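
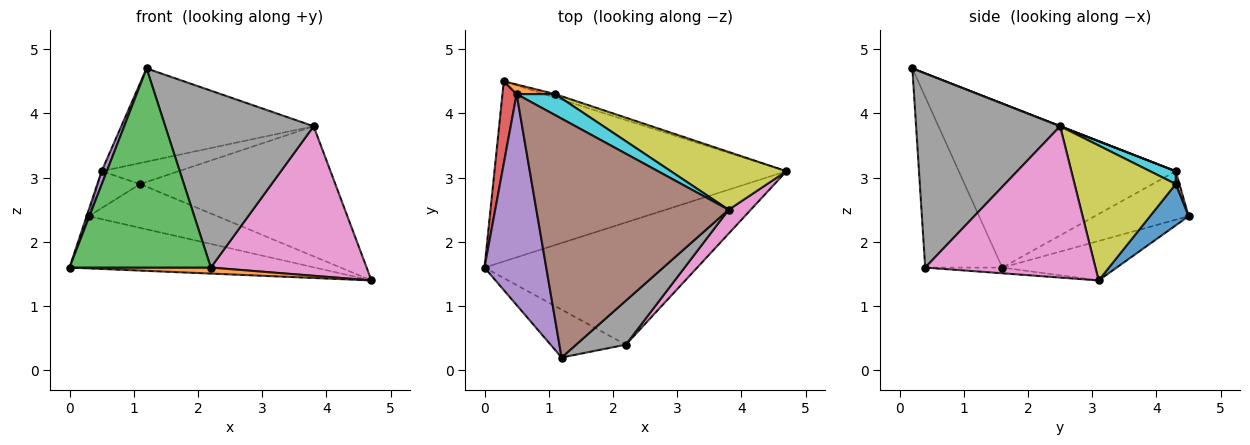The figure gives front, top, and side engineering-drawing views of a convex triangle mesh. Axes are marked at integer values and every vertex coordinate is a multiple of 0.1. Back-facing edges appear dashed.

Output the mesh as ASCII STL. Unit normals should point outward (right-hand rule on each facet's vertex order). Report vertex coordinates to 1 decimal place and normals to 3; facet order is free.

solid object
 facet normal -0.129 0.276 -0.952
  outer loop
   vertex 0.3 4.5 2.4
   vertex 4.7 3.1 1.4
   vertex 0.0 1.6 1.6
  endloop
 endfacet
 facet normal -0.027 -0.049 -0.998
  outer loop
   vertex 2.2 0.4 1.6
   vertex 0.0 1.6 1.6
   vertex 4.7 3.1 1.4
  endloop
 endfacet
 facet normal -0.469 -0.859 -0.207
  outer loop
   vertex 2.2 0.4 1.6
   vertex 1.2 0.2 4.7
   vertex 0.0 1.6 1.6
  endloop
 endfacet
 facet normal -0.960 0.022 0.280
  outer loop
   vertex 0.5 4.3 3.1
   vertex 0.3 4.5 2.4
   vertex 0.0 1.6 1.6
  endloop
 endfacet
 facet normal -0.936 -0.022 0.352
  outer loop
   vertex 0.5 4.3 3.1
   vertex 0.0 1.6 1.6
   vertex 1.2 0.2 4.7
  endloop
 endfacet
 facet normal 0.001 0.364 0.932
  outer loop
   vertex 3.8 2.5 3.8
   vertex 0.5 4.3 3.1
   vertex 1.2 0.2 4.7
  endloop
 endfacet
 facet normal 0.733 -0.671 0.107
  outer loop
   vertex 3.8 2.5 3.8
   vertex 2.2 0.4 1.6
   vertex 4.7 3.1 1.4
  endloop
 endfacet
 facet normal 0.686 -0.706 0.176
  outer loop
   vertex 3.8 2.5 3.8
   vertex 1.2 0.2 4.7
   vertex 2.2 0.4 1.6
  endloop
 endfacet
 facet normal 0.428 0.826 0.367
  outer loop
   vertex 1.1 4.3 2.9
   vertex 3.8 2.5 3.8
   vertex 4.7 3.1 1.4
  endloop
 endfacet
 facet normal 0.229 0.688 0.688
  outer loop
   vertex 1.1 4.3 2.9
   vertex 0.5 4.3 3.1
   vertex 3.8 2.5 3.8
  endloop
 endfacet
 facet normal 0.287 0.955 -0.076
  outer loop
   vertex 1.1 4.3 2.9
   vertex 4.7 3.1 1.4
   vertex 0.3 4.5 2.4
  endloop
 endfacet
 facet normal 0.084 0.964 0.252
  outer loop
   vertex 1.1 4.3 2.9
   vertex 0.3 4.5 2.4
   vertex 0.5 4.3 3.1
  endloop
 endfacet
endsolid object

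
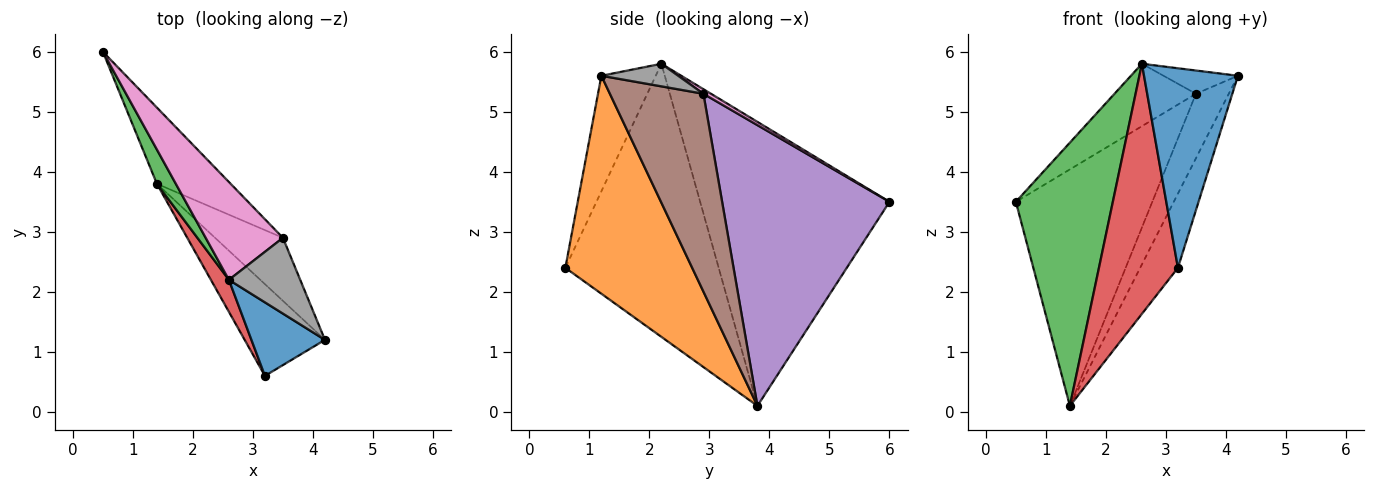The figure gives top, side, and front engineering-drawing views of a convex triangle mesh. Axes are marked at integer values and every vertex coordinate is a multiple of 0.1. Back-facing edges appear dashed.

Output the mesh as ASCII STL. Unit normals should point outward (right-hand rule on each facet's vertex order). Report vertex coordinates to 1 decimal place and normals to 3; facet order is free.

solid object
 facet normal -0.477 -0.825 0.304
  outer loop
   vertex 2.6 2.2 5.8
   vertex 3.2 0.6 2.4
   vertex 4.2 1.2 5.6
  endloop
 endfacet
 facet normal 0.904 0.269 -0.333
  outer loop
   vertex 1.4 3.8 0.1
   vertex 4.2 1.2 5.6
   vertex 3.2 0.6 2.4
  endloop
 endfacet
 facet normal -0.888 -0.455 0.059
  outer loop
   vertex 1.4 3.8 0.1
   vertex 2.6 2.2 5.8
   vertex 0.5 6.0 3.5
  endloop
 endfacet
 facet normal -0.887 -0.457 0.059
  outer loop
   vertex 1.4 3.8 0.1
   vertex 3.2 0.6 2.4
   vertex 2.6 2.2 5.8
  endloop
 endfacet
 facet normal 0.760 0.619 -0.200
  outer loop
   vertex 3.5 2.9 5.3
   vertex 1.4 3.8 0.1
   vertex 0.5 6.0 3.5
  endloop
 endfacet
 facet normal 0.898 0.315 -0.308
  outer loop
   vertex 3.5 2.9 5.3
   vertex 4.2 1.2 5.6
   vertex 1.4 3.8 0.1
  endloop
 endfacet
 facet normal 0.050 0.537 0.842
  outer loop
   vertex 3.5 2.9 5.3
   vertex 0.5 6.0 3.5
   vertex 2.6 2.2 5.8
  endloop
 endfacet
 facet normal 0.290 0.281 0.915
  outer loop
   vertex 3.5 2.9 5.3
   vertex 2.6 2.2 5.8
   vertex 4.2 1.2 5.6
  endloop
 endfacet
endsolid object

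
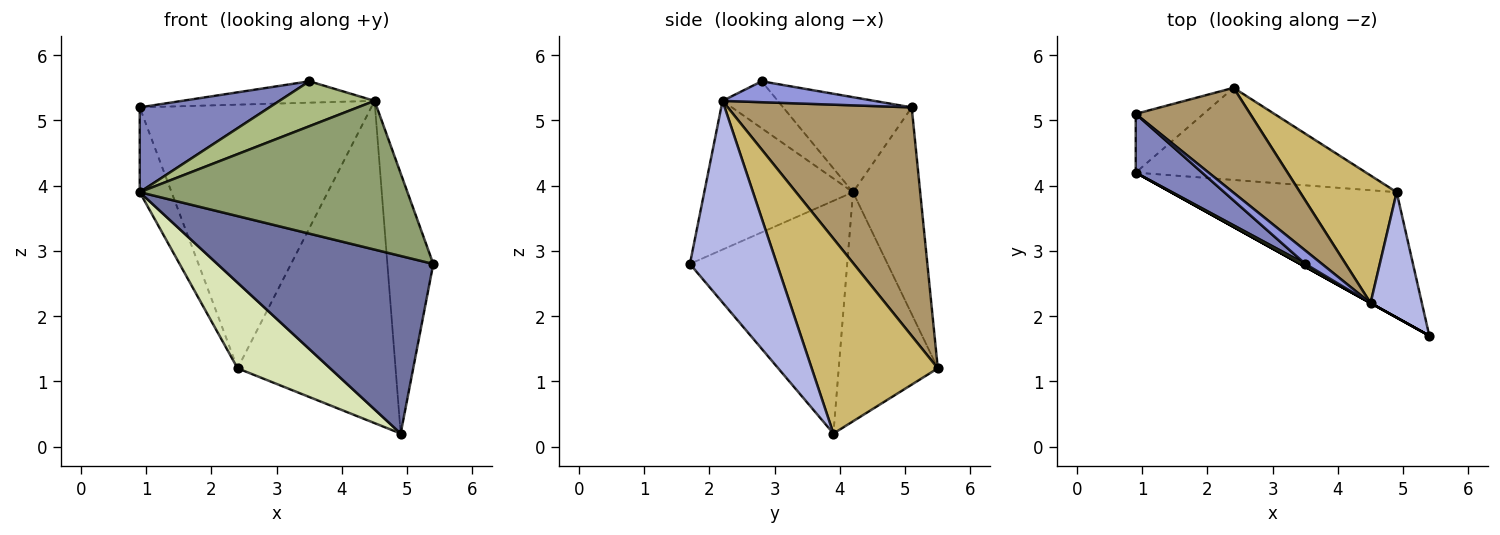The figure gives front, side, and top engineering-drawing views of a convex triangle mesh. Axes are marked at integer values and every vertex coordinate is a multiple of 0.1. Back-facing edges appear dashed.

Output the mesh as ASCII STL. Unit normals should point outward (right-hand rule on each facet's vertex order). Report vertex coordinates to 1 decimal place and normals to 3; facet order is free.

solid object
 facet normal -0.511 -0.702 -0.496
  outer loop
   vertex 0.9 4.2 3.9
   vertex 4.9 3.9 0.2
   vertex 5.4 1.7 2.8
  endloop
 endfacet
 facet normal -0.632 -0.637 0.441
  outer loop
   vertex 0.9 4.2 3.9
   vertex 3.5 2.8 5.6
   vertex 0.9 5.1 5.2
  endloop
 endfacet
 facet normal 0.555 0.705 0.442
  outer loop
   vertex 4.5 2.2 5.3
   vertex 0.9 5.1 5.2
   vertex 3.5 2.8 5.6
  endloop
 endfacet
 facet normal 0.863 0.455 0.219
  outer loop
   vertex 4.5 2.2 5.3
   vertex 5.4 1.7 2.8
   vertex 4.9 3.9 0.2
  endloop
 endfacet
 facet normal -0.486 -0.874 0.000
  outer loop
   vertex 4.5 2.2 5.3
   vertex 0.9 4.2 3.9
   vertex 5.4 1.7 2.8
  endloop
 endfacet
 facet normal -0.501 -0.863 0.056
  outer loop
   vertex 4.5 2.2 5.3
   vertex 3.5 2.8 5.6
   vertex 0.9 4.2 3.9
  endloop
 endfacet
 facet normal -0.867 0.410 -0.284
  outer loop
   vertex 2.4 5.5 1.2
   vertex 0.9 4.2 3.9
   vertex 0.9 5.1 5.2
  endloop
 endfacet
 facet normal -0.589 -0.550 -0.592
  outer loop
   vertex 2.4 5.5 1.2
   vertex 4.9 3.9 0.2
   vertex 0.9 4.2 3.9
  endloop
 endfacet
 facet normal 0.594 0.748 0.297
  outer loop
   vertex 2.4 5.5 1.2
   vertex 0.9 5.1 5.2
   vertex 4.5 2.2 5.3
  endloop
 endfacet
 facet normal 0.596 0.747 0.296
  outer loop
   vertex 2.4 5.5 1.2
   vertex 4.5 2.2 5.3
   vertex 4.9 3.9 0.2
  endloop
 endfacet
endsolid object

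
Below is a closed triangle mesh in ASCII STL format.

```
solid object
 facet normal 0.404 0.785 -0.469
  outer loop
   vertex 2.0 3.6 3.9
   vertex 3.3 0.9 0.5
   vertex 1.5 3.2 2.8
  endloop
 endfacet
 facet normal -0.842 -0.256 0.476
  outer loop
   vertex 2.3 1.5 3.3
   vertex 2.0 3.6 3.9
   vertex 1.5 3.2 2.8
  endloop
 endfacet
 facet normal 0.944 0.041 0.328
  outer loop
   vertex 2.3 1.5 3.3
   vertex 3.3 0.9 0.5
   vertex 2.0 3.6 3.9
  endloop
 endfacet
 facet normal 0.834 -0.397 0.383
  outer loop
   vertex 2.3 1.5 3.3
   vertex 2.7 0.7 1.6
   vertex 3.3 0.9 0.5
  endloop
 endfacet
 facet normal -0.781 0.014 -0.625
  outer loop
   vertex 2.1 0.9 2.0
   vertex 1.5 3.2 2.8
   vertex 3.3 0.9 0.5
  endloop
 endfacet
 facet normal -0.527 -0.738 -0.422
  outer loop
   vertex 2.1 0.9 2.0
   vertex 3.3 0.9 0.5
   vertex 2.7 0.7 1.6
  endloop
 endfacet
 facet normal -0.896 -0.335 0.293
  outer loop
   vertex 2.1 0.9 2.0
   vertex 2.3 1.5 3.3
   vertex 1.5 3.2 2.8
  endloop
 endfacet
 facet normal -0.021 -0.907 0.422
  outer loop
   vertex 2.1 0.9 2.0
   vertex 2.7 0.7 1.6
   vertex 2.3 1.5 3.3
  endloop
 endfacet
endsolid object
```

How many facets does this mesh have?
8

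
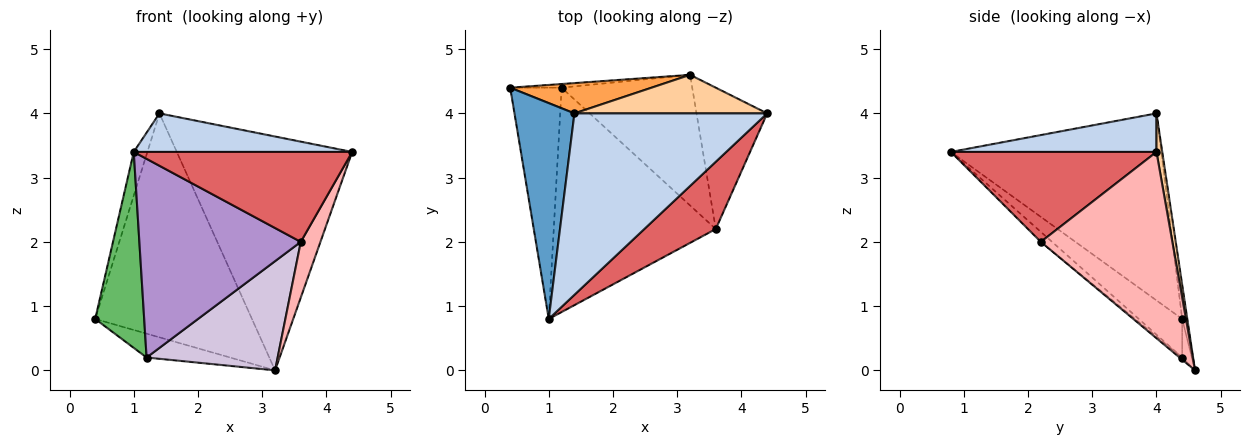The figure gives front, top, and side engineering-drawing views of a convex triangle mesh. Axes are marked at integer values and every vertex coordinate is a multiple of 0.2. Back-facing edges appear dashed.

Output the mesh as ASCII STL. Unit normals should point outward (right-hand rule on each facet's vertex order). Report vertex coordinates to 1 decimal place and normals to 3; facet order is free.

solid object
 facet normal -0.950 0.062 0.305
  outer loop
   vertex 1.4 4.0 4.0
   vertex 0.4 4.4 0.8
   vertex 1.0 0.8 3.4
  endloop
 endfacet
 facet normal 0.192 -0.204 0.960
  outer loop
   vertex 1.4 4.0 4.0
   vertex 1.0 0.8 3.4
   vertex 4.4 4.0 3.4
  endloop
 endfacet
 facet normal -0.032 0.990 0.134
  outer loop
   vertex 3.2 4.6 0.0
   vertex 0.4 4.4 0.8
   vertex 1.4 4.0 4.0
  endloop
 endfacet
 facet normal 0.033 0.986 0.163
  outer loop
   vertex 3.2 4.6 0.0
   vertex 1.4 4.0 4.0
   vertex 4.4 4.0 3.4
  endloop
 endfacet
 facet normal -0.497 -0.561 -0.662
  outer loop
   vertex 1.2 4.4 0.2
   vertex 1.0 0.8 3.4
   vertex 0.4 4.4 0.8
  endloop
 endfacet
 facet normal -0.113 0.982 -0.151
  outer loop
   vertex 1.2 4.4 0.2
   vertex 0.4 4.4 0.8
   vertex 3.2 4.6 0.0
  endloop
 endfacet
 facet normal 0.602 -0.640 0.478
  outer loop
   vertex 3.6 2.2 2.0
   vertex 4.4 4.0 3.4
   vertex 1.0 0.8 3.4
  endloop
 endfacet
 facet normal 0.926 -0.138 -0.351
  outer loop
   vertex 3.6 2.2 2.0
   vertex 3.2 4.6 0.0
   vertex 4.4 4.0 3.4
  endloop
 endfacet
 facet normal -0.046 -0.662 -0.748
  outer loop
   vertex 3.6 2.2 2.0
   vertex 1.0 0.8 3.4
   vertex 1.2 4.4 0.2
  endloop
 endfacet
 facet normal -0.013 -0.641 -0.767
  outer loop
   vertex 3.6 2.2 2.0
   vertex 1.2 4.4 0.2
   vertex 3.2 4.6 0.0
  endloop
 endfacet
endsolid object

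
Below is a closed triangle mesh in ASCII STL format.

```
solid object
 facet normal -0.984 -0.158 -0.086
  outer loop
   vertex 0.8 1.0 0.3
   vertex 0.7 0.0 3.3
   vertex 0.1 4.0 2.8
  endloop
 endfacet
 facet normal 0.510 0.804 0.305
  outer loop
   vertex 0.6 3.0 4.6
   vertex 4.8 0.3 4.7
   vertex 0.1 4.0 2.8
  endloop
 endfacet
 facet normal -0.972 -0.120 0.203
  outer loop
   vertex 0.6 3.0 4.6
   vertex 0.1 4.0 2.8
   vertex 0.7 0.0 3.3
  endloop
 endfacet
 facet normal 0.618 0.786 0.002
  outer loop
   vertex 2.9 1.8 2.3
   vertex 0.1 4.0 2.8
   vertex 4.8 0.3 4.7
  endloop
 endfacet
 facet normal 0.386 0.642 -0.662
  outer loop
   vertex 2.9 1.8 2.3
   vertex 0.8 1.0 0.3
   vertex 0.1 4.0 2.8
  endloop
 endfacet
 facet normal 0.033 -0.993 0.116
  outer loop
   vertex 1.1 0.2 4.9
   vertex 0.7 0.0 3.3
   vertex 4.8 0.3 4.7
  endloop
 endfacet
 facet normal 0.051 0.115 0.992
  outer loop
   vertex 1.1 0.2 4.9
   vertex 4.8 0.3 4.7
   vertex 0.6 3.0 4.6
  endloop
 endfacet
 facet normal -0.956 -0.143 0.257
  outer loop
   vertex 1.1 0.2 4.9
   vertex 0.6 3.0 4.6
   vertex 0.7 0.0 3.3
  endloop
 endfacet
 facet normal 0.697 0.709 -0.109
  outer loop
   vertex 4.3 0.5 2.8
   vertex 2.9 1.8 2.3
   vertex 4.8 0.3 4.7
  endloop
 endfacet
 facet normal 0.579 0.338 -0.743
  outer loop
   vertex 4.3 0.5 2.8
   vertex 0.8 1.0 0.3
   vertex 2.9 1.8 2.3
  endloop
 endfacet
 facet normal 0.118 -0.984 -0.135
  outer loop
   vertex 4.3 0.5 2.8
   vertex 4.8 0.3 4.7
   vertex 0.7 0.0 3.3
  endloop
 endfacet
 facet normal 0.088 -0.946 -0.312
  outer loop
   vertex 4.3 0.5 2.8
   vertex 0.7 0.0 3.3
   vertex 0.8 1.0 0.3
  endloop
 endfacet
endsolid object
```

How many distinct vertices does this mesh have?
8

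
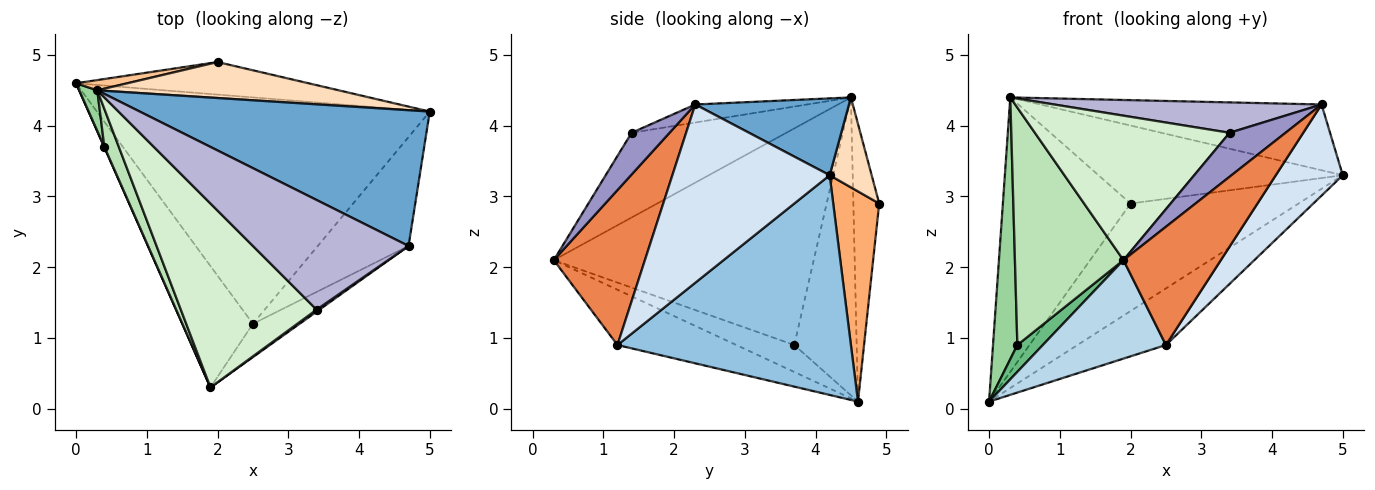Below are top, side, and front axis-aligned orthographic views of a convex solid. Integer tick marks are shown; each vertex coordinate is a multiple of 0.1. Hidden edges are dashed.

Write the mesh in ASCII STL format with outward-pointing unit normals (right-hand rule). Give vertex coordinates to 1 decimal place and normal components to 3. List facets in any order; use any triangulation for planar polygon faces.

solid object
 facet normal 0.232 0.424 0.875
  outer loop
   vertex 4.7 2.3 4.3
   vertex 5.0 4.2 3.3
   vertex 0.3 4.5 4.4
  endloop
 endfacet
 facet normal 0.539 0.204 -0.817
  outer loop
   vertex 2.5 1.2 0.9
   vertex 0.0 4.6 0.1
   vertex 5.0 4.2 3.3
  endloop
 endfacet
 facet normal -0.520 -0.538 -0.664
  outer loop
   vertex 2.5 1.2 0.9
   vertex 1.9 0.3 2.1
   vertex 0.0 4.6 0.1
  endloop
 endfacet
 facet normal 0.833 -0.355 -0.424
  outer loop
   vertex 2.5 1.2 0.9
   vertex 5.0 4.2 3.3
   vertex 4.7 2.3 4.3
  endloop
 endfacet
 facet normal 0.669 -0.715 -0.202
  outer loop
   vertex 2.5 1.2 0.9
   vertex 4.7 2.3 4.3
   vertex 1.9 0.3 2.1
  endloop
 endfacet
 facet normal 0.253 0.926 -0.280
  outer loop
   vertex 2.0 4.9 2.9
   vertex 5.0 4.2 3.3
   vertex 0.0 4.6 0.1
  endloop
 endfacet
 facet normal -0.198 0.979 0.037
  outer loop
   vertex 2.0 4.9 2.9
   vertex 0.0 4.6 0.1
   vertex 0.3 4.5 4.4
  endloop
 endfacet
 facet normal 0.154 0.897 0.414
  outer loop
   vertex 2.0 4.9 2.9
   vertex 0.3 4.5 4.4
   vertex 5.0 4.2 3.3
  endloop
 endfacet
 facet normal -0.916 -0.402 0.006
  outer loop
   vertex 0.4 3.7 0.9
   vertex 0.0 4.6 0.1
   vertex 1.9 0.3 2.1
  endloop
 endfacet
 facet normal -0.930 -0.363 0.056
  outer loop
   vertex 0.4 3.7 0.9
   vertex 0.3 4.5 4.4
   vertex 0.0 4.6 0.1
  endloop
 endfacet
 facet normal -0.921 -0.385 0.062
  outer loop
   vertex 0.4 3.7 0.9
   vertex 1.9 0.3 2.1
   vertex 0.3 4.5 4.4
  endloop
 endfacet
 facet normal -0.441 -0.554 0.706
  outer loop
   vertex 3.4 1.4 3.9
   vertex 0.3 4.5 4.4
   vertex 1.9 0.3 2.1
  endloop
 endfacet
 facet normal 0.561 -0.827 0.038
  outer loop
   vertex 3.4 1.4 3.9
   vertex 1.9 0.3 2.1
   vertex 4.7 2.3 4.3
  endloop
 endfacet
 facet normal -0.111 -0.265 0.958
  outer loop
   vertex 3.4 1.4 3.9
   vertex 4.7 2.3 4.3
   vertex 0.3 4.5 4.4
  endloop
 endfacet
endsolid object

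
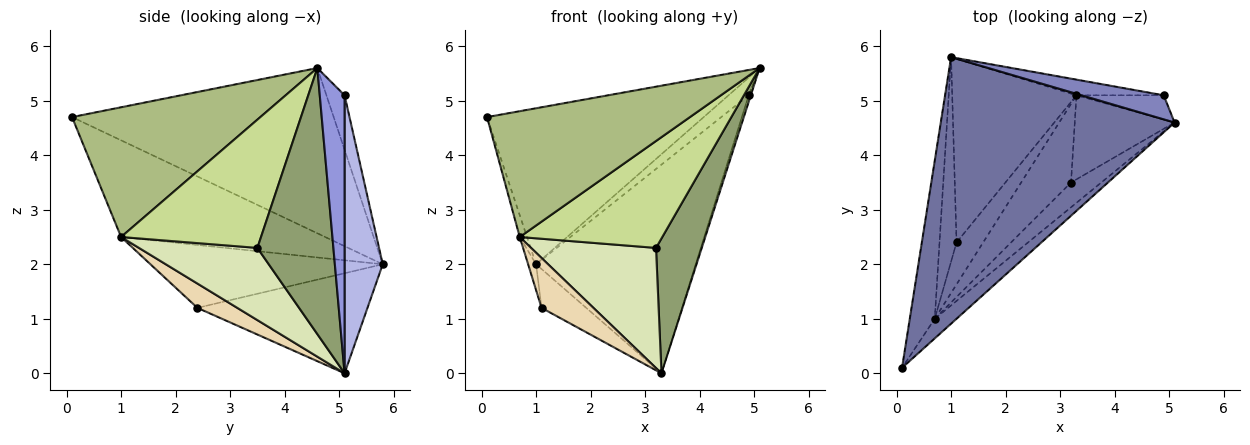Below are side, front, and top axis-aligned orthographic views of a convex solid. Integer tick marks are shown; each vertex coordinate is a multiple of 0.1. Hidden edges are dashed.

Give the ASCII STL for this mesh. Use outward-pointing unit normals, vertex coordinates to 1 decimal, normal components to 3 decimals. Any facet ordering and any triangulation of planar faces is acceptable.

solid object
 facet normal -0.521 0.431 0.737
  outer loop
   vertex 1.0 5.8 2.0
   vertex 0.1 0.1 4.7
   vertex 5.1 4.6 5.6
  endloop
 endfacet
 facet normal -0.471 0.522 0.711
  outer loop
   vertex 4.9 5.1 5.1
   vertex 1.0 5.8 2.0
   vertex 5.1 4.6 5.6
  endloop
 endfacet
 facet normal 0.951 0.082 -0.298
  outer loop
   vertex 4.9 5.1 5.1
   vertex 5.1 4.6 5.6
   vertex 3.3 5.1 0.0
  endloop
 endfacet
 facet normal 0.232 0.970 -0.073
  outer loop
   vertex 4.9 5.1 5.1
   vertex 3.3 5.1 0.0
   vertex 1.0 5.8 2.0
  endloop
 endfacet
 facet normal 0.816 -0.491 -0.306
  outer loop
   vertex 3.2 3.5 2.3
   vertex 3.3 5.1 0.0
   vertex 5.1 4.6 5.6
  endloop
 endfacet
 facet normal 0.676 -0.728 -0.114
  outer loop
   vertex 0.7 1.0 2.5
   vertex 5.1 4.6 5.6
   vertex 0.1 0.1 4.7
  endloop
 endfacet
 facet normal 0.691 -0.704 -0.163
  outer loop
   vertex 0.7 1.0 2.5
   vertex 3.2 3.5 2.3
   vertex 5.1 4.6 5.6
  endloop
 endfacet
 facet normal 0.621 -0.656 -0.429
  outer loop
   vertex 0.7 1.0 2.5
   vertex 3.3 5.1 0.0
   vertex 3.2 3.5 2.3
  endloop
 endfacet
 facet normal -0.968 0.034 -0.250
  outer loop
   vertex 0.7 1.0 2.5
   vertex 0.1 0.1 4.7
   vertex 1.0 5.8 2.0
  endloop
 endfacet
 facet normal -0.619 0.163 -0.769
  outer loop
   vertex 1.1 2.4 1.2
   vertex 1.0 5.8 2.0
   vertex 3.3 5.1 0.0
  endloop
 endfacet
 facet normal -0.965 0.033 -0.261
  outer loop
   vertex 1.1 2.4 1.2
   vertex 0.7 1.0 2.5
   vertex 1.0 5.8 2.0
  endloop
 endfacet
 facet normal 0.507 -0.660 -0.554
  outer loop
   vertex 1.1 2.4 1.2
   vertex 3.3 5.1 0.0
   vertex 0.7 1.0 2.5
  endloop
 endfacet
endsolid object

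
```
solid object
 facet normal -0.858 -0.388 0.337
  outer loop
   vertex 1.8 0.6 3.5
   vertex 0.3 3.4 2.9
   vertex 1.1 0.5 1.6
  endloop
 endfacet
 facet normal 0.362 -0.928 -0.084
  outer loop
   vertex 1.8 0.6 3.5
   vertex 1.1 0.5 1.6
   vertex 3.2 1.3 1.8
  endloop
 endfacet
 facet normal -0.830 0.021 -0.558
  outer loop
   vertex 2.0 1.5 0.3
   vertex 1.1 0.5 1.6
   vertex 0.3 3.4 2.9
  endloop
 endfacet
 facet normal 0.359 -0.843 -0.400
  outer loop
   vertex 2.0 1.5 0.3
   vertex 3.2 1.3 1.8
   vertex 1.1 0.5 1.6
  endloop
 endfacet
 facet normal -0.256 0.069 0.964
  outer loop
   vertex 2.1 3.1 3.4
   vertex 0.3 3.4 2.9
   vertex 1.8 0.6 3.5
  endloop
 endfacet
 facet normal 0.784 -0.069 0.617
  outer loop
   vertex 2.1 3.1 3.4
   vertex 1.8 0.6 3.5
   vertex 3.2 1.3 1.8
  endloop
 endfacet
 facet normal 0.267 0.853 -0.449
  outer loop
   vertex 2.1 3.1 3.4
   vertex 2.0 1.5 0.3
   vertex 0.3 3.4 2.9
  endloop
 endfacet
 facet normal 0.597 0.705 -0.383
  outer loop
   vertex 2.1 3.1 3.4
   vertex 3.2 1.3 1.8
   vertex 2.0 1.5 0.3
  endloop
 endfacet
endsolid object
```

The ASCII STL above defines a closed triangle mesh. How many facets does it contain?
8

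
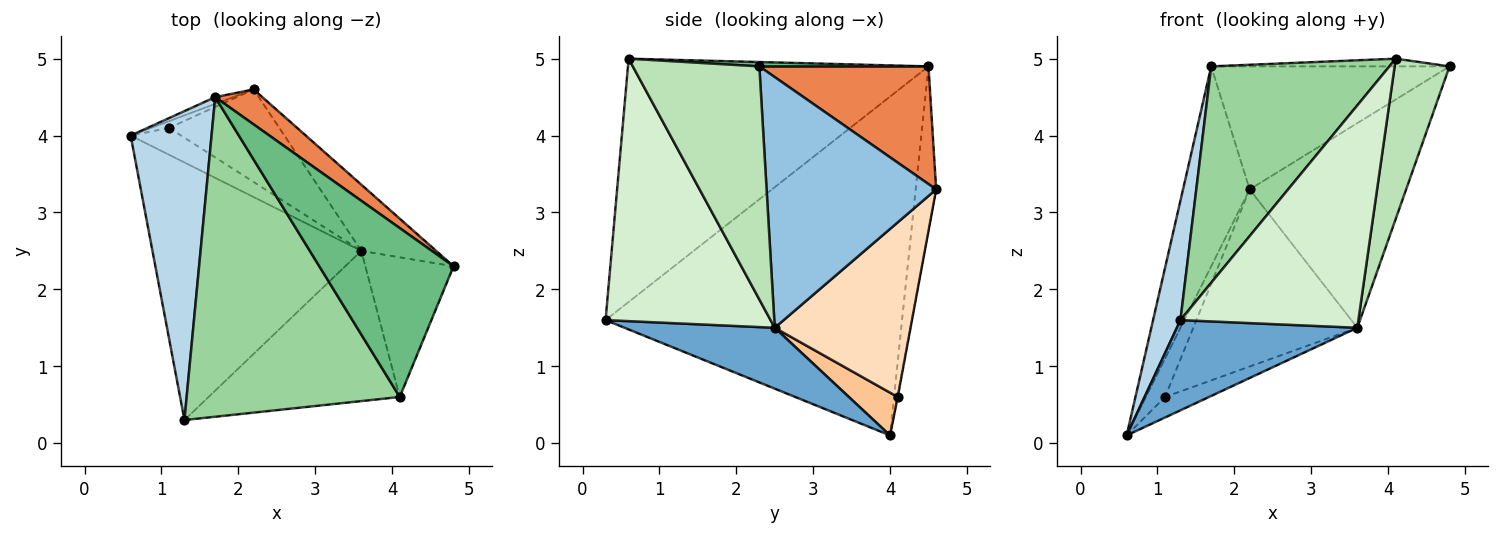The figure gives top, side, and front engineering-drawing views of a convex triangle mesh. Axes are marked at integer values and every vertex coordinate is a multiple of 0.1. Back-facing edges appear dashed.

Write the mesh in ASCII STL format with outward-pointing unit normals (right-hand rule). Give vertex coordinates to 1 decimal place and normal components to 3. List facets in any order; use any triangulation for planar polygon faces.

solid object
 facet normal 0.265 -0.319 -0.910
  outer loop
   vertex 3.6 2.5 1.5
   vertex 1.3 0.3 1.6
   vertex 0.6 4.0 0.1
  endloop
 endfacet
 facet normal 0.718 0.662 -0.214
  outer loop
   vertex 3.6 2.5 1.5
   vertex 2.2 4.6 3.3
   vertex 4.8 2.3 4.9
  endloop
 endfacet
 facet normal -0.969 -0.089 0.231
  outer loop
   vertex 1.7 4.5 4.9
   vertex 0.6 4.0 0.1
   vertex 1.3 0.3 1.6
  endloop
 endfacet
 facet normal -0.294 0.955 -0.032
  outer loop
   vertex 1.7 4.5 4.9
   vertex 2.2 4.6 3.3
   vertex 0.6 4.0 0.1
  endloop
 endfacet
 facet normal 0.564 0.794 0.226
  outer loop
   vertex 1.7 4.5 4.9
   vertex 4.8 2.3 4.9
   vertex 2.2 4.6 3.3
  endloop
 endfacet
 facet normal -0.025 0.985 -0.172
  outer loop
   vertex 1.1 4.1 0.6
   vertex 0.6 4.0 0.1
   vertex 2.2 4.6 3.3
  endloop
 endfacet
 facet normal 0.559 0.502 -0.660
  outer loop
   vertex 1.1 4.1 0.6
   vertex 3.6 2.5 1.5
   vertex 0.6 4.0 0.1
  endloop
 endfacet
 facet normal 0.592 0.714 -0.373
  outer loop
   vertex 1.1 4.1 0.6
   vertex 2.2 4.6 3.3
   vertex 3.6 2.5 1.5
  endloop
 endfacet
 facet normal 0.032 0.045 0.998
  outer loop
   vertex 4.1 0.6 5.0
   vertex 4.8 2.3 4.9
   vertex 1.7 4.5 4.9
  endloop
 endfacet
 facet normal -0.687 -0.407 0.602
  outer loop
   vertex 4.1 0.6 5.0
   vertex 1.7 4.5 4.9
   vertex 1.3 0.3 1.6
  endloop
 endfacet
 facet normal 0.867 -0.376 -0.328
  outer loop
   vertex 4.1 0.6 5.0
   vertex 3.6 2.5 1.5
   vertex 4.8 2.3 4.9
  endloop
 endfacet
 facet normal 0.609 -0.657 -0.444
  outer loop
   vertex 4.1 0.6 5.0
   vertex 1.3 0.3 1.6
   vertex 3.6 2.5 1.5
  endloop
 endfacet
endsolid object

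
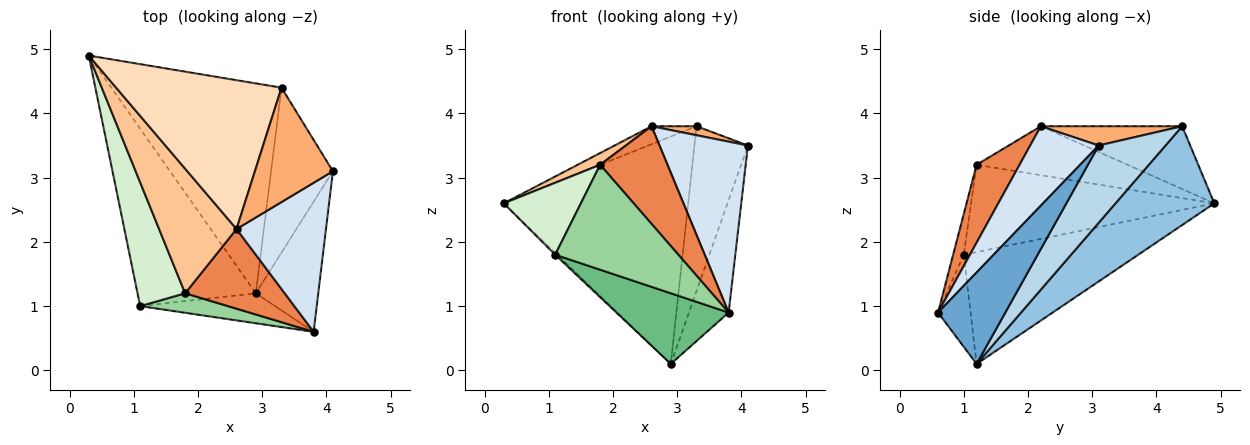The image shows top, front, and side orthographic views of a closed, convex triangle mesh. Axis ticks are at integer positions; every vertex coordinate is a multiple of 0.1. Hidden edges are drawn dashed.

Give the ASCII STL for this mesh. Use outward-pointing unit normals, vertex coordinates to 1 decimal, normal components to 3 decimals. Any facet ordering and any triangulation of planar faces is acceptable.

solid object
 facet normal 0.742 0.438 -0.507
  outer loop
   vertex 2.9 1.2 0.1
   vertex 4.1 3.1 3.5
   vertex 3.8 0.6 0.9
  endloop
 endfacet
 facet normal 0.366 0.684 -0.631
  outer loop
   vertex 3.3 4.4 3.8
   vertex 2.9 1.2 0.1
   vertex 0.3 4.9 2.6
  endloop
 endfacet
 facet normal 0.662 0.530 -0.530
  outer loop
   vertex 3.3 4.4 3.8
   vertex 4.1 3.1 3.5
   vertex 2.9 1.2 0.1
  endloop
 endfacet
 facet normal 0.504 -0.651 0.568
  outer loop
   vertex 2.6 2.2 3.8
   vertex 3.8 0.6 0.9
   vertex 4.1 3.1 3.5
  endloop
 endfacet
 facet normal 0.443 -0.695 0.567
  outer loop
   vertex 2.6 2.2 3.8
   vertex 1.8 1.2 3.2
   vertex 3.8 0.6 0.9
  endloop
 endfacet
 facet normal 0.239 -0.076 0.968
  outer loop
   vertex 2.6 2.2 3.8
   vertex 4.1 3.1 3.5
   vertex 3.3 4.4 3.8
  endloop
 endfacet
 facet normal -0.533 -0.079 0.843
  outer loop
   vertex 2.6 2.2 3.8
   vertex 0.3 4.9 2.6
   vertex 1.8 1.2 3.2
  endloop
 endfacet
 facet normal -0.353 0.112 0.929
  outer loop
   vertex 2.6 2.2 3.8
   vertex 3.3 4.4 3.8
   vertex 0.3 4.9 2.6
  endloop
 endfacet
 facet normal -0.258 -0.890 -0.377
  outer loop
   vertex 1.1 1.0 1.8
   vertex 2.9 1.2 0.1
   vertex 3.8 0.6 0.9
  endloop
 endfacet
 facet normal -0.084 -0.980 0.182
  outer loop
   vertex 1.1 1.0 1.8
   vertex 3.8 0.6 0.9
   vertex 1.8 1.2 3.2
  endloop
 endfacet
 facet normal -0.687 0.008 -0.727
  outer loop
   vertex 1.1 1.0 1.8
   vertex 0.3 4.9 2.6
   vertex 2.9 1.2 0.1
  endloop
 endfacet
 facet normal -0.846 -0.268 0.461
  outer loop
   vertex 1.1 1.0 1.8
   vertex 1.8 1.2 3.2
   vertex 0.3 4.9 2.6
  endloop
 endfacet
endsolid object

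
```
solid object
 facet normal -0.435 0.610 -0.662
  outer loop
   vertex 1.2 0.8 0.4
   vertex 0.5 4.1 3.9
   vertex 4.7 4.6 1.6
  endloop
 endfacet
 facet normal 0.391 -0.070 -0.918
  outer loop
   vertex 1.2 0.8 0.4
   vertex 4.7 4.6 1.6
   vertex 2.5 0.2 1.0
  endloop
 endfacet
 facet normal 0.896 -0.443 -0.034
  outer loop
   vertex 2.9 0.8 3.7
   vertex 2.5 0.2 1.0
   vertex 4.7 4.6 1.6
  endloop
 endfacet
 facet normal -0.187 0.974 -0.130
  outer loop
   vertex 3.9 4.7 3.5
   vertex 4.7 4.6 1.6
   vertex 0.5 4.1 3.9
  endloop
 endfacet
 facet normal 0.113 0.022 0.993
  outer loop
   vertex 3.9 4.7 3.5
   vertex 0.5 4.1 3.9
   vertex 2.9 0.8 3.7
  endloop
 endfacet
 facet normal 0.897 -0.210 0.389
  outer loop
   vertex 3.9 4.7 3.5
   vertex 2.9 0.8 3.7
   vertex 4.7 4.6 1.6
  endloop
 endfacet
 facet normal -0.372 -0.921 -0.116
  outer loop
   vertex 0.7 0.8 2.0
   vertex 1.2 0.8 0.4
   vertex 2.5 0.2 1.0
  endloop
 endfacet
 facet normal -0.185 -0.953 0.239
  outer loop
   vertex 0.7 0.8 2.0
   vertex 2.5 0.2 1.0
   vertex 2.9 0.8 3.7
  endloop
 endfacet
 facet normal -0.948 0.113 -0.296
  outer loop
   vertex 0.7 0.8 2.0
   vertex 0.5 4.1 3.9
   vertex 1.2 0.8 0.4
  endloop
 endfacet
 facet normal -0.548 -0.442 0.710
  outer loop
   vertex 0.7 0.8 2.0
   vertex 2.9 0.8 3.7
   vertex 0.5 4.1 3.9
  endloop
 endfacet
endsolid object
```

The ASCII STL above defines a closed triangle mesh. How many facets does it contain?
10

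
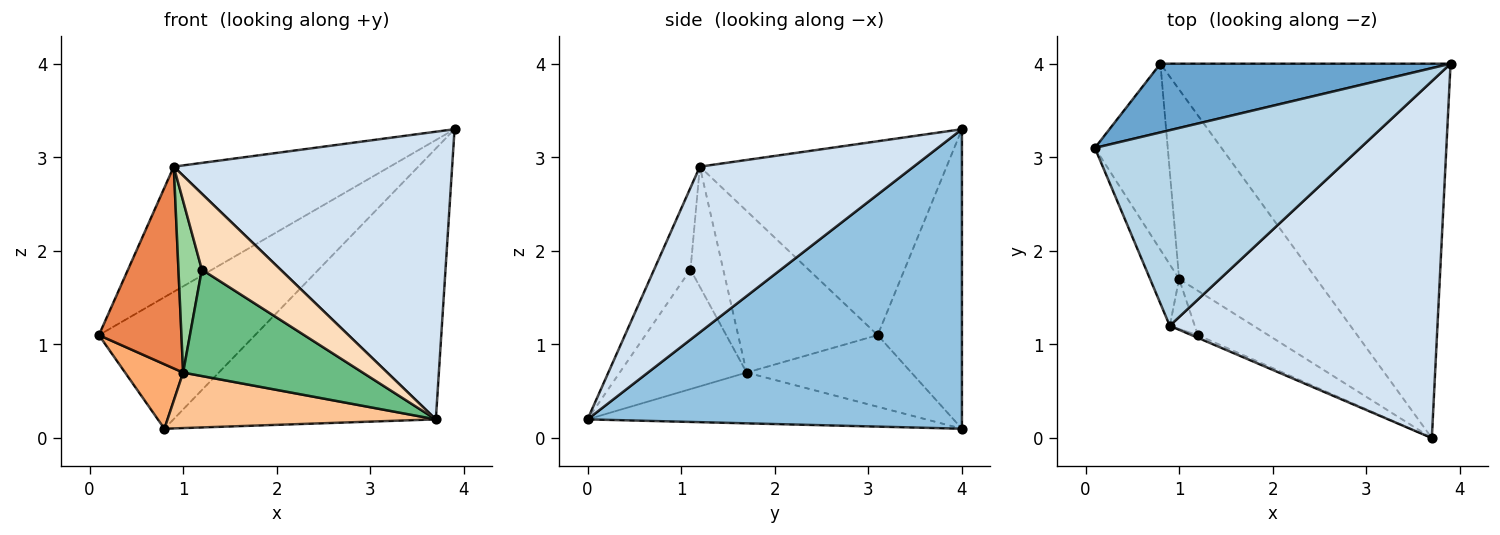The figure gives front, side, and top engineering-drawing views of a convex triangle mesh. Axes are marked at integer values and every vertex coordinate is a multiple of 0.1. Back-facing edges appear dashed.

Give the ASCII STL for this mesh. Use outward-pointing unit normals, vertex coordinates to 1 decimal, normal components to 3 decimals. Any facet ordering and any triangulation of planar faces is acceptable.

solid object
 facet normal -0.431 0.800 0.418
  outer loop
   vertex 0.8 4.0 0.1
   vertex 0.1 3.1 1.1
   vertex 3.9 4.0 3.3
  endloop
 endfacet
 facet normal 0.642 0.450 -0.622
  outer loop
   vertex 0.8 4.0 0.1
   vertex 3.9 4.0 3.3
   vertex 3.7 0.0 0.2
  endloop
 endfacet
 facet normal -0.524 0.459 0.717
  outer loop
   vertex 0.9 1.2 2.9
   vertex 3.9 4.0 3.3
   vertex 0.1 3.1 1.1
  endloop
 endfacet
 facet normal 0.434 -0.565 0.701
  outer loop
   vertex 0.9 1.2 2.9
   vertex 3.7 0.0 0.2
   vertex 3.9 4.0 3.3
  endloop
 endfacet
 facet normal -0.851 -0.503 -0.153
  outer loop
   vertex 1.0 1.7 0.7
   vertex 0.9 1.2 2.9
   vertex 0.1 3.1 1.1
  endloop
 endfacet
 facet normal -0.681 -0.240 -0.692
  outer loop
   vertex 1.0 1.7 0.7
   vertex 0.1 3.1 1.1
   vertex 0.8 4.0 0.1
  endloop
 endfacet
 facet normal -0.334 -0.265 -0.904
  outer loop
   vertex 1.0 1.7 0.7
   vertex 0.8 4.0 0.1
   vertex 3.7 0.0 0.2
  endloop
 endfacet
 facet normal -0.420 -0.907 -0.032
  outer loop
   vertex 1.2 1.1 1.8
   vertex 3.7 0.0 0.2
   vertex 0.9 1.2 2.9
  endloop
 endfacet
 facet normal -0.546 -0.773 -0.322
  outer loop
   vertex 1.2 1.1 1.8
   vertex 1.0 1.7 0.7
   vertex 3.7 0.0 0.2
  endloop
 endfacet
 facet normal -0.802 -0.573 -0.167
  outer loop
   vertex 1.2 1.1 1.8
   vertex 0.9 1.2 2.9
   vertex 1.0 1.7 0.7
  endloop
 endfacet
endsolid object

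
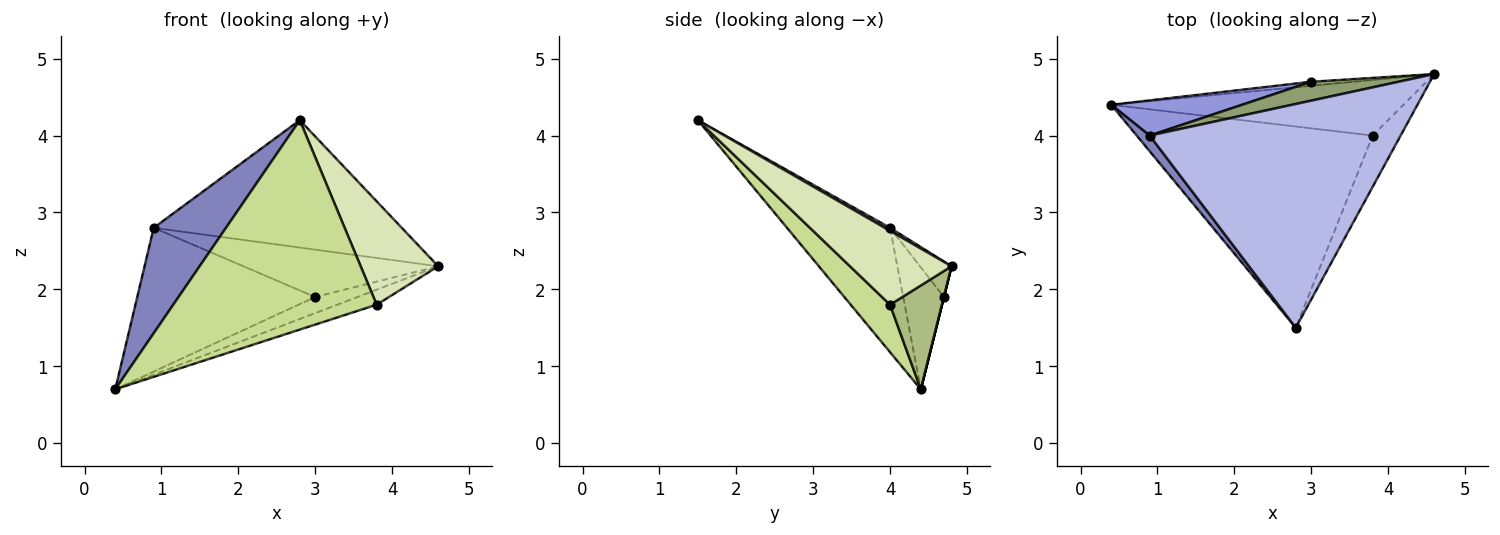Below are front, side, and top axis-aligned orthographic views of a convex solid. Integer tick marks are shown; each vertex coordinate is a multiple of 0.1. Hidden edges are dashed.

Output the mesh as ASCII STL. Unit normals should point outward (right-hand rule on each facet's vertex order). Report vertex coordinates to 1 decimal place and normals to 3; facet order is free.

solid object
 facet normal 0.000 0.970 -0.243
  outer loop
   vertex 3.0 4.7 1.9
   vertex 4.6 4.8 2.3
   vertex 0.4 4.4 0.7
  endloop
 endfacet
 facet normal -0.816 -0.572 0.085
  outer loop
   vertex 0.9 4.0 2.8
   vertex 0.4 4.4 0.7
   vertex 2.8 1.5 4.2
  endloop
 endfacet
 facet normal -0.217 0.948 0.232
  outer loop
   vertex 0.9 4.0 2.8
   vertex 3.0 4.7 1.9
   vertex 0.4 4.4 0.7
  endloop
 endfacet
 facet normal 0.010 0.495 0.869
  outer loop
   vertex 0.9 4.0 2.8
   vertex 2.8 1.5 4.2
   vertex 4.6 4.8 2.3
  endloop
 endfacet
 facet normal -0.149 0.918 0.367
  outer loop
   vertex 0.9 4.0 2.8
   vertex 4.6 4.8 2.3
   vertex 3.0 4.7 1.9
  endloop
 endfacet
 facet normal 0.324 0.246 -0.913
  outer loop
   vertex 3.8 4.0 1.8
   vertex 0.4 4.4 0.7
   vertex 4.6 4.8 2.3
  endloop
 endfacet
 facet normal 0.138 -0.714 -0.686
  outer loop
   vertex 3.8 4.0 1.8
   vertex 2.8 1.5 4.2
   vertex 0.4 4.4 0.7
  endloop
 endfacet
 facet normal 0.761 -0.581 -0.288
  outer loop
   vertex 3.8 4.0 1.8
   vertex 4.6 4.8 2.3
   vertex 2.8 1.5 4.2
  endloop
 endfacet
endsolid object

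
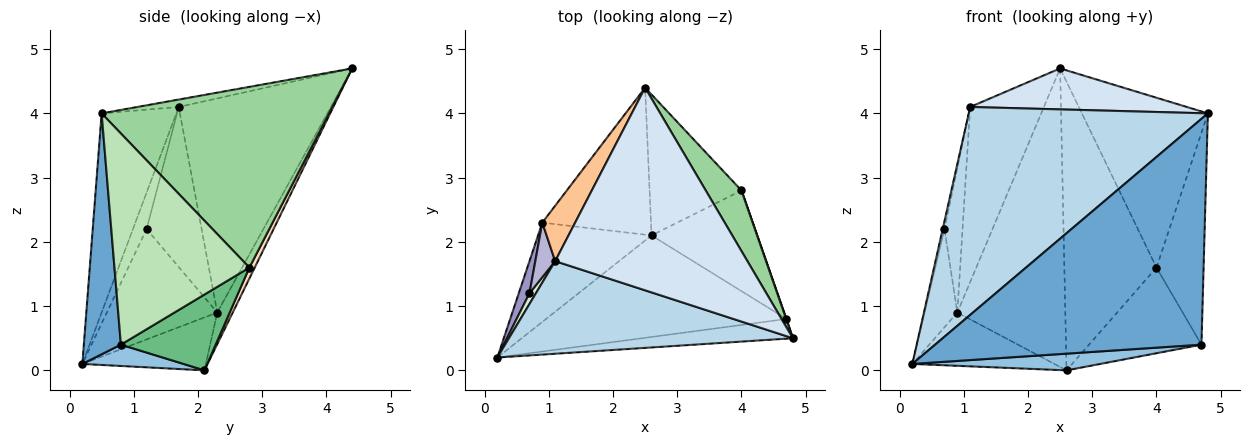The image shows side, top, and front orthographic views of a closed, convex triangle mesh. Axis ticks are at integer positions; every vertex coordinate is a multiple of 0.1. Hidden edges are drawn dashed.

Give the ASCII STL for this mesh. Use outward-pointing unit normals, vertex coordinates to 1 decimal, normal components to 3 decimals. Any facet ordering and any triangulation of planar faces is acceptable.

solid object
 facet normal 0.137 -0.987 -0.086
  outer loop
   vertex 4.7 0.8 0.4
   vertex 4.8 0.5 4.0
   vertex 0.2 0.2 0.1
  endloop
 endfacet
 facet normal 0.087 -0.162 -0.983
  outer loop
   vertex 4.7 0.8 0.4
   vertex 0.2 0.2 0.1
   vertex 2.6 2.1 0.0
  endloop
 endfacet
 facet normal -0.274 -0.878 0.391
  outer loop
   vertex 1.1 1.7 4.1
   vertex 0.2 0.2 0.1
   vertex 4.8 0.5 4.0
  endloop
 endfacet
 facet normal -0.038 -0.198 0.979
  outer loop
   vertex 1.1 1.7 4.1
   vertex 4.8 0.5 4.0
   vertex 2.5 4.4 4.7
  endloop
 endfacet
 facet normal -0.380 0.437 -0.815
  outer loop
   vertex 0.9 2.3 0.9
   vertex 2.6 2.1 0.0
   vertex 0.2 0.2 0.1
  endloop
 endfacet
 facet normal -0.127 0.890 -0.438
  outer loop
   vertex 0.9 2.3 0.9
   vertex 2.5 4.4 4.7
   vertex 2.6 2.1 0.0
  endloop
 endfacet
 facet normal -0.892 0.432 0.137
  outer loop
   vertex 0.9 2.3 0.9
   vertex 1.1 1.7 4.1
   vertex 2.5 4.4 4.7
  endloop
 endfacet
 facet normal 0.052 0.897 -0.438
  outer loop
   vertex 4.0 2.8 1.6
   vertex 2.6 2.1 0.0
   vertex 2.5 4.4 4.7
  endloop
 endfacet
 facet normal 0.479 0.569 -0.668
  outer loop
   vertex 4.0 2.8 1.6
   vertex 4.7 0.8 0.4
   vertex 2.6 2.1 0.0
  endloop
 endfacet
 facet normal 0.862 0.478 0.170
  outer loop
   vertex 4.0 2.8 1.6
   vertex 2.5 4.4 4.7
   vertex 4.8 0.5 4.0
  endloop
 endfacet
 facet normal 0.944 0.330 0.001
  outer loop
   vertex 4.0 2.8 1.6
   vertex 4.8 0.5 4.0
   vertex 4.7 0.8 0.4
  endloop
 endfacet
 facet normal -0.977 0.126 0.172
  outer loop
   vertex 0.7 1.2 2.2
   vertex 0.2 0.2 0.1
   vertex 1.1 1.7 4.1
  endloop
 endfacet
 facet normal -0.955 0.283 0.093
  outer loop
   vertex 0.7 1.2 2.2
   vertex 0.9 2.3 0.9
   vertex 0.2 0.2 0.1
  endloop
 endfacet
 facet normal -0.944 0.310 0.117
  outer loop
   vertex 0.7 1.2 2.2
   vertex 1.1 1.7 4.1
   vertex 0.9 2.3 0.9
  endloop
 endfacet
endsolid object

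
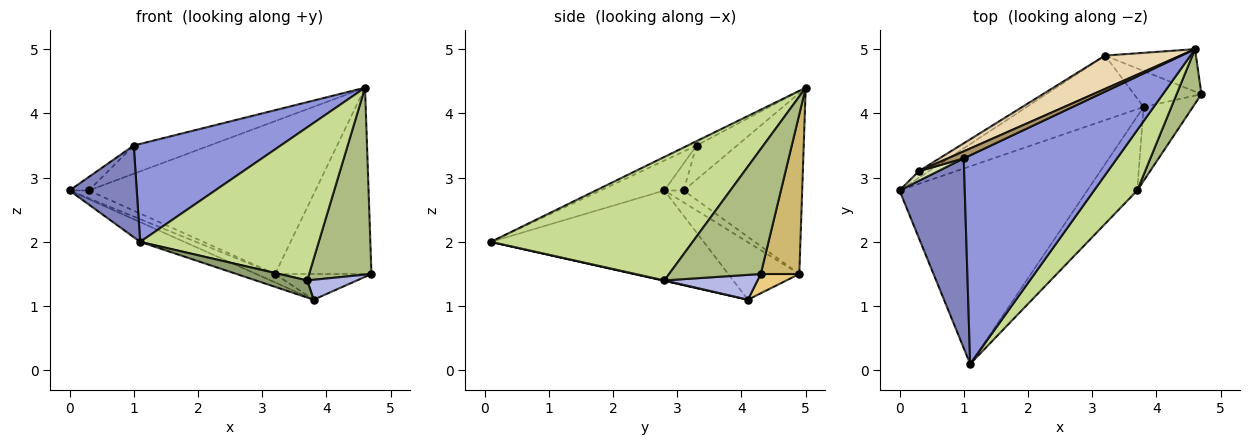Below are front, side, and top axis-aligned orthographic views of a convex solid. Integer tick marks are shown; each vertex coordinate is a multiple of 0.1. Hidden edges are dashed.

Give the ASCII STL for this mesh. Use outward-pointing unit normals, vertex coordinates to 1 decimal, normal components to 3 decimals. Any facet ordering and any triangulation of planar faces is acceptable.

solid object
 facet normal -0.432 0.090 -0.897
  outer loop
   vertex 3.8 4.1 1.1
   vertex 1.1 0.1 2.0
   vertex 0.0 2.8 2.8
  endloop
 endfacet
 facet normal -0.382 -0.402 0.832
  outer loop
   vertex 1.0 3.3 3.5
   vertex 0.0 2.8 2.8
   vertex 1.1 0.1 2.0
  endloop
 endfacet
 facet normal -0.026 -0.425 0.905
  outer loop
   vertex 1.0 3.3 3.5
   vertex 1.1 0.1 2.0
   vertex 4.6 5.0 4.4
  endloop
 endfacet
 facet normal 0.438 -0.234 -0.868
  outer loop
   vertex 3.7 2.8 1.4
   vertex 3.8 4.1 1.1
   vertex 4.7 4.3 1.5
  endloop
 endfacet
 facet normal 0.009 -0.226 -0.974
  outer loop
   vertex 3.7 2.8 1.4
   vertex 1.1 0.1 2.0
   vertex 3.8 4.1 1.1
  endloop
 endfacet
 facet normal 0.816 -0.555 0.162
  outer loop
   vertex 3.7 2.8 1.4
   vertex 4.7 4.3 1.5
   vertex 4.6 5.0 4.4
  endloop
 endfacet
 facet normal 0.724 -0.641 0.253
  outer loop
   vertex 3.7 2.8 1.4
   vertex 4.6 5.0 4.4
   vertex 1.1 0.1 2.0
  endloop
 endfacet
 facet normal -0.631 0.631 0.451
  outer loop
   vertex 0.3 3.1 2.8
   vertex 0.0 2.8 2.8
   vertex 1.0 3.3 3.5
  endloop
 endfacet
 facet normal -0.460 0.861 0.214
  outer loop
   vertex 0.3 3.1 2.8
   vertex 1.0 3.3 3.5
   vertex 4.6 5.0 4.4
  endloop
 endfacet
 facet normal 0.363 0.908 -0.207
  outer loop
   vertex 3.2 4.9 1.5
   vertex 4.6 5.0 4.4
   vertex 4.7 4.3 1.5
  endloop
 endfacet
 facet normal 0.226 0.566 -0.793
  outer loop
   vertex 3.2 4.9 1.5
   vertex 4.7 4.3 1.5
   vertex 3.8 4.1 1.1
  endloop
 endfacet
 facet normal -0.455 0.870 0.190
  outer loop
   vertex 3.2 4.9 1.5
   vertex 0.3 3.1 2.8
   vertex 4.6 5.0 4.4
  endloop
 endfacet
 facet normal -0.439 0.117 -0.891
  outer loop
   vertex 3.2 4.9 1.5
   vertex 3.8 4.1 1.1
   vertex 0.0 2.8 2.8
  endloop
 endfacet
 facet normal -0.607 0.607 -0.513
  outer loop
   vertex 3.2 4.9 1.5
   vertex 0.0 2.8 2.8
   vertex 0.3 3.1 2.8
  endloop
 endfacet
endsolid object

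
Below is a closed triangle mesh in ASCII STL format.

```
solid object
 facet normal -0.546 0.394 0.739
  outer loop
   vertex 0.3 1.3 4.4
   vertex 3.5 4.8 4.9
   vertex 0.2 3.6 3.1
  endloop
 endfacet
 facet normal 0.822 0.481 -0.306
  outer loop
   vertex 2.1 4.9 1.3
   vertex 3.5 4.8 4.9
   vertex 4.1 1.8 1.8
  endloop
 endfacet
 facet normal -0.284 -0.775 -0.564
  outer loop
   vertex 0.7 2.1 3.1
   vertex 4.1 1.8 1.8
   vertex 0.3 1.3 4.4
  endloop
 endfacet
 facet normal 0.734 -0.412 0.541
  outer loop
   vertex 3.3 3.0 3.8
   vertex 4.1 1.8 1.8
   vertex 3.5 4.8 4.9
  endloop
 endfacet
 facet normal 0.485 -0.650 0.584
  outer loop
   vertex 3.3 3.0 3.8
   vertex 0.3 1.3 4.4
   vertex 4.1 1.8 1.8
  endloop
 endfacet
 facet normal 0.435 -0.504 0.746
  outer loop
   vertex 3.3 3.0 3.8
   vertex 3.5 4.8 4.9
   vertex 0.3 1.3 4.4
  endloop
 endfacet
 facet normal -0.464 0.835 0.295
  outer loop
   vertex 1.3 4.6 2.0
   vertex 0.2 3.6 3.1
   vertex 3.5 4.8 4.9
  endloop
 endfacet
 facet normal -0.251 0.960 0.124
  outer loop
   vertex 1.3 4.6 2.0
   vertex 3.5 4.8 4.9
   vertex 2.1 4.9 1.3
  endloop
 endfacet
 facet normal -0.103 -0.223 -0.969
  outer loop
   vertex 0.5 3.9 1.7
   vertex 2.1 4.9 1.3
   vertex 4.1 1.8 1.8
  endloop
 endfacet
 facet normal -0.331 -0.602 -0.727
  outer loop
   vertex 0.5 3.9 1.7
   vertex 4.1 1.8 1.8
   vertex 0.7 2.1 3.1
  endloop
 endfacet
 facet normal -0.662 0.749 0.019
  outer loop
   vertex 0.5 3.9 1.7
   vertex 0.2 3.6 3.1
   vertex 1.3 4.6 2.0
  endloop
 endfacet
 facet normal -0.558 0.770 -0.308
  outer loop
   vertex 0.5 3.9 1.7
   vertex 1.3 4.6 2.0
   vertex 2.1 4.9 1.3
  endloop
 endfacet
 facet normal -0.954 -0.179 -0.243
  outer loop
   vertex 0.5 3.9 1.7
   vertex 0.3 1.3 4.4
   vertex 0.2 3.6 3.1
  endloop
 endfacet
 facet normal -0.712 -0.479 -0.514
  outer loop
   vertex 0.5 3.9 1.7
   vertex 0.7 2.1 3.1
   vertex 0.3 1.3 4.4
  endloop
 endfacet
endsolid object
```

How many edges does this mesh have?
21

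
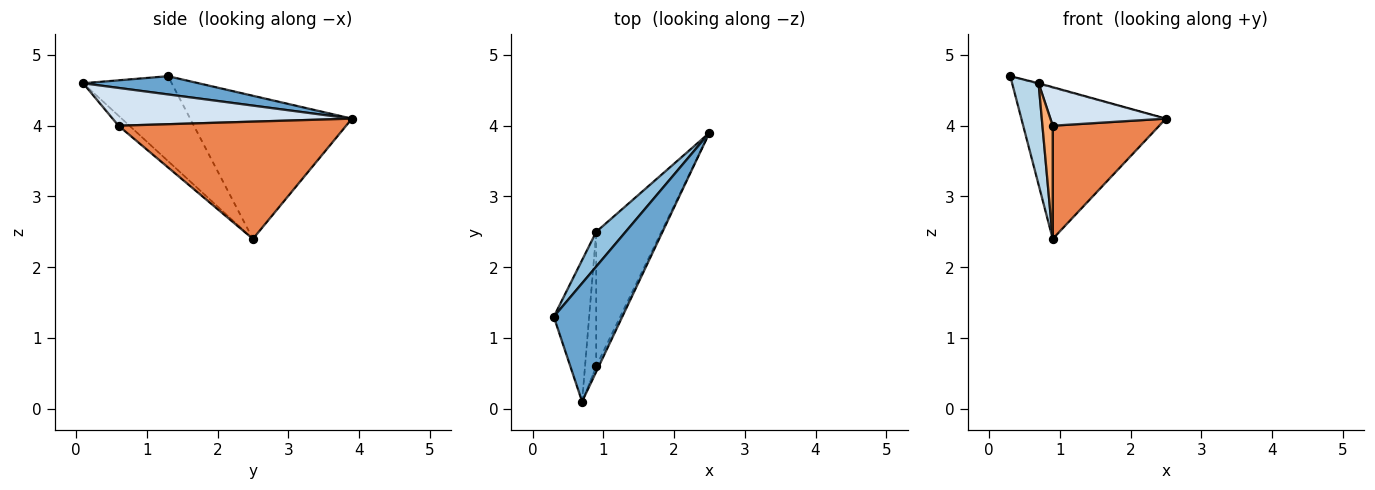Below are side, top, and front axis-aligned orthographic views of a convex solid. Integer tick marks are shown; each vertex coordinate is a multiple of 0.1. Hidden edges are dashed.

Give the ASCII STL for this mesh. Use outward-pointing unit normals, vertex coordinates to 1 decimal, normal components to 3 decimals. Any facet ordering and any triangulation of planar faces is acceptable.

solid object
 facet normal 0.257 0.005 0.966
  outer loop
   vertex 0.7 0.1 4.6
   vertex 2.5 3.9 4.1
   vertex 0.3 1.3 4.7
  endloop
 endfacet
 facet normal -0.737 0.659 0.151
  outer loop
   vertex 0.9 2.5 2.4
   vertex 0.3 1.3 4.7
   vertex 2.5 3.9 4.1
  endloop
 endfacet
 facet normal -0.890 -0.266 -0.371
  outer loop
   vertex 0.9 2.5 2.4
   vertex 0.7 0.1 4.6
   vertex 0.3 1.3 4.7
  endloop
 endfacet
 facet normal 0.899 -0.434 -0.062
  outer loop
   vertex 0.9 0.6 4.0
   vertex 2.5 3.9 4.1
   vertex 0.7 0.1 4.6
  endloop
 endfacet
 facet normal 0.809 -0.379 -0.450
  outer loop
   vertex 0.9 0.6 4.0
   vertex 0.9 2.5 2.4
   vertex 2.5 3.9 4.1
  endloop
 endfacet
 facet normal -0.565 -0.532 -0.631
  outer loop
   vertex 0.9 0.6 4.0
   vertex 0.7 0.1 4.6
   vertex 0.9 2.5 2.4
  endloop
 endfacet
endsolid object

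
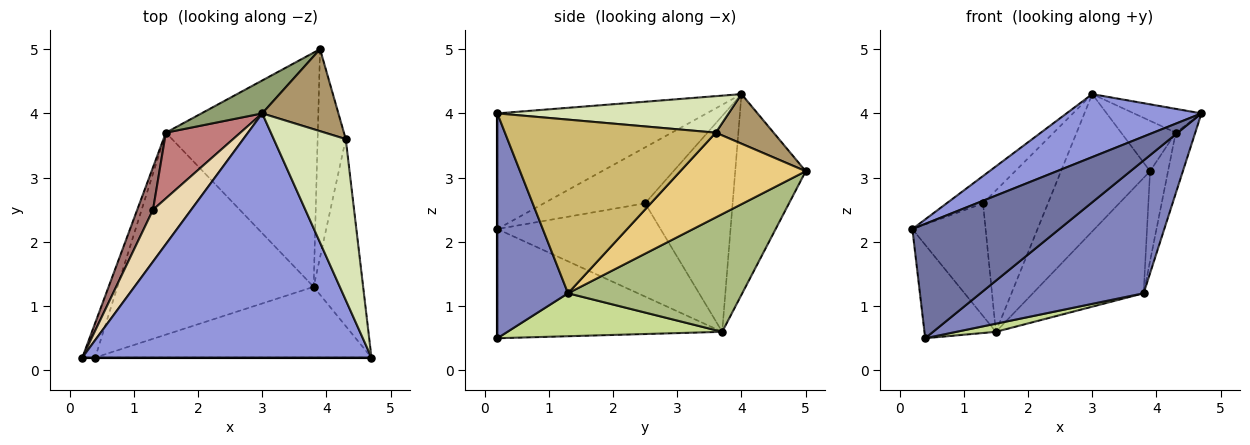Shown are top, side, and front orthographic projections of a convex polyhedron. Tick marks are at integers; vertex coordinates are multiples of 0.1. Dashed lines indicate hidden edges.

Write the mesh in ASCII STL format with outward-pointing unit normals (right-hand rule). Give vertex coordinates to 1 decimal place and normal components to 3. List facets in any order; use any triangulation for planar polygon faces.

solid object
 facet normal 0.000 -1.000 0.000
  outer loop
   vertex 0.4 0.2 0.5
   vertex 4.7 0.2 4.0
   vertex 0.2 0.2 2.2
  endloop
 endfacet
 facet normal 0.357 -0.825 -0.439
  outer loop
   vertex 3.8 1.3 1.2
   vertex 4.7 0.2 4.0
   vertex 0.4 0.2 0.5
  endloop
 endfacet
 facet normal -0.361 -0.233 0.903
  outer loop
   vertex 3.0 4.0 4.3
   vertex 0.2 0.2 2.2
   vertex 4.7 0.2 4.0
  endloop
 endfacet
 facet normal -0.947 0.301 -0.111
  outer loop
   vertex 1.5 3.7 0.6
   vertex 0.4 0.2 0.5
   vertex 0.2 0.2 2.2
  endloop
 endfacet
 facet normal -0.610 0.771 0.185
  outer loop
   vertex 1.5 3.7 0.6
   vertex 3.0 4.0 4.3
   vertex 3.9 5.0 3.1
  endloop
 endfacet
 facet normal 0.571 0.363 -0.737
  outer loop
   vertex 1.5 3.7 0.6
   vertex 3.9 5.0 3.1
   vertex 3.8 1.3 1.2
  endloop
 endfacet
 facet normal 0.214 -0.039 -0.976
  outer loop
   vertex 1.5 3.7 0.6
   vertex 3.8 1.3 1.2
   vertex 0.4 0.2 0.5
  endloop
 endfacet
 facet normal 0.448 0.131 0.884
  outer loop
   vertex 4.3 3.6 3.7
   vertex 3.0 4.0 4.3
   vertex 4.7 0.2 4.0
  endloop
 endfacet
 facet normal 0.485 0.458 0.745
  outer loop
   vertex 4.3 3.6 3.7
   vertex 3.9 5.0 3.1
   vertex 3.0 4.0 4.3
  endloop
 endfacet
 facet normal 0.958 0.089 -0.273
  outer loop
   vertex 4.3 3.6 3.7
   vertex 4.7 0.2 4.0
   vertex 3.8 1.3 1.2
  endloop
 endfacet
 facet normal 0.940 0.135 -0.312
  outer loop
   vertex 4.3 3.6 3.7
   vertex 3.8 1.3 1.2
   vertex 3.9 5.0 3.1
  endloop
 endfacet
 facet normal -0.792 0.285 0.541
  outer loop
   vertex 1.3 2.5 2.6
   vertex 0.2 0.2 2.2
   vertex 3.0 4.0 4.3
  endloop
 endfacet
 facet normal -0.902 0.405 0.153
  outer loop
   vertex 1.3 2.5 2.6
   vertex 1.5 3.7 0.6
   vertex 0.2 0.2 2.2
  endloop
 endfacet
 facet normal -0.774 0.574 0.267
  outer loop
   vertex 1.3 2.5 2.6
   vertex 3.0 4.0 4.3
   vertex 1.5 3.7 0.6
  endloop
 endfacet
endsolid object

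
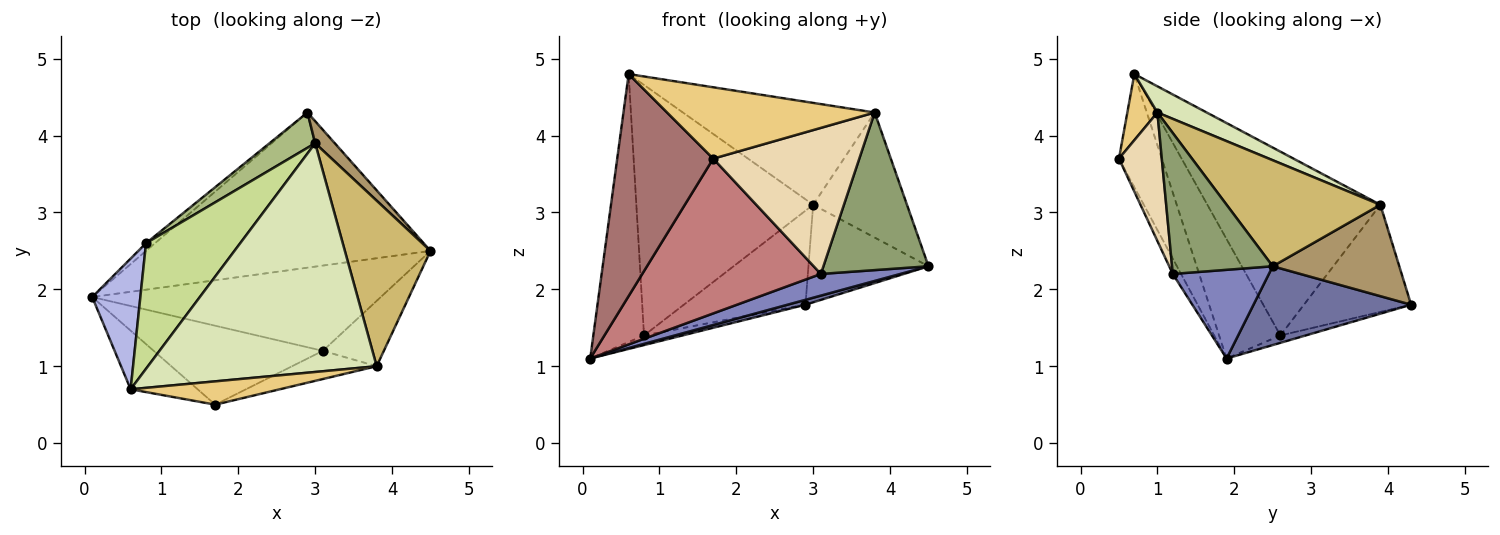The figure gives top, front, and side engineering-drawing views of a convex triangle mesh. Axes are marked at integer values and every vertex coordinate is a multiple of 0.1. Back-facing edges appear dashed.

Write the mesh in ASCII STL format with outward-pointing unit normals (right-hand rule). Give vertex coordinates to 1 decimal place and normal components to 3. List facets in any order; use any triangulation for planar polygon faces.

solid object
 facet normal 0.267 -0.030 -0.963
  outer loop
   vertex 2.9 4.3 1.8
   vertex 4.5 2.5 2.3
   vertex 0.1 1.9 1.1
  endloop
 endfacet
 facet normal 0.286 -0.236 -0.929
  outer loop
   vertex 3.1 1.2 2.2
   vertex 0.1 1.9 1.1
   vertex 4.5 2.5 2.3
  endloop
 endfacet
 facet normal -0.457 0.695 -0.556
  outer loop
   vertex 0.8 2.6 1.4
   vertex 2.9 4.3 1.8
   vertex 0.1 1.9 1.1
  endloop
 endfacet
 facet normal -0.736 0.609 0.297
  outer loop
   vertex 0.8 2.6 1.4
   vertex 0.1 1.9 1.1
   vertex 0.6 0.7 4.8
  endloop
 endfacet
 facet normal 0.663 -0.692 -0.287
  outer loop
   vertex 3.8 1.0 4.3
   vertex 3.1 1.2 2.2
   vertex 4.5 2.5 2.3
  endloop
 endfacet
 facet normal -0.636 0.722 0.271
  outer loop
   vertex 3.0 3.9 3.1
   vertex 2.9 4.3 1.8
   vertex 0.8 2.6 1.4
  endloop
 endfacet
 facet normal -0.658 0.673 0.337
  outer loop
   vertex 3.0 3.9 3.1
   vertex 0.8 2.6 1.4
   vertex 0.6 0.7 4.8
  endloop
 endfacet
 facet normal 0.104 0.405 0.909
  outer loop
   vertex 3.0 3.9 3.1
   vertex 0.6 0.7 4.8
   vertex 3.8 1.0 4.3
  endloop
 endfacet
 facet normal 0.717 0.680 0.154
  outer loop
   vertex 3.0 3.9 3.1
   vertex 4.5 2.5 2.3
   vertex 2.9 4.3 1.8
  endloop
 endfacet
 facet normal 0.703 0.429 0.568
  outer loop
   vertex 3.0 3.9 3.1
   vertex 3.8 1.0 4.3
   vertex 4.5 2.5 2.3
  endloop
 endfacet
 facet normal 0.136 -0.942 0.308
  outer loop
   vertex 1.7 0.5 3.7
   vertex 3.8 1.0 4.3
   vertex 0.6 0.7 4.8
  endloop
 endfacet
 facet normal 0.277 -0.944 -0.182
  outer loop
   vertex 1.7 0.5 3.7
   vertex 3.1 1.2 2.2
   vertex 3.8 1.0 4.3
  endloop
 endfacet
 facet normal -0.396 -0.888 -0.234
  outer loop
   vertex 1.7 0.5 3.7
   vertex 0.6 0.7 4.8
   vertex 0.1 1.9 1.1
  endloop
 endfacet
 facet normal -0.041 -0.890 -0.454
  outer loop
   vertex 1.7 0.5 3.7
   vertex 0.1 1.9 1.1
   vertex 3.1 1.2 2.2
  endloop
 endfacet
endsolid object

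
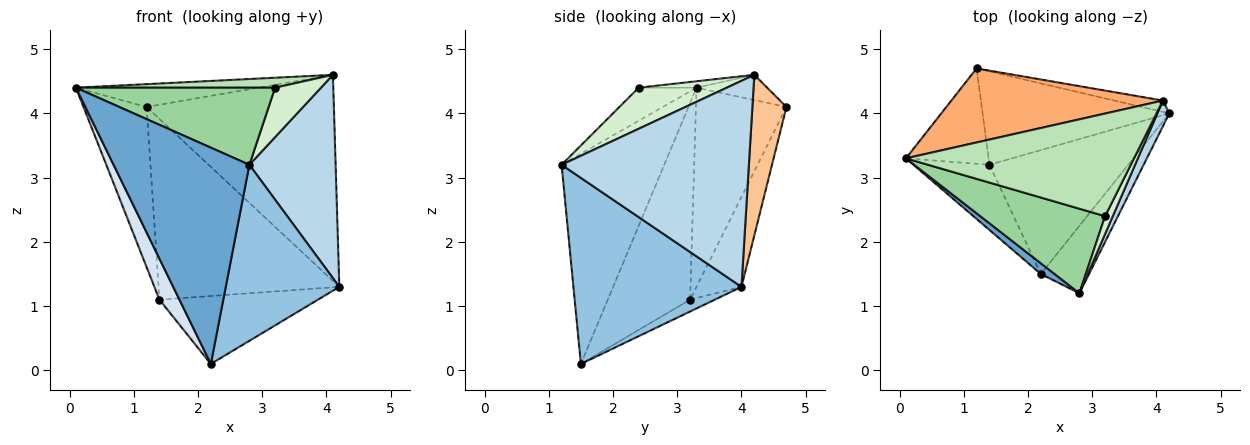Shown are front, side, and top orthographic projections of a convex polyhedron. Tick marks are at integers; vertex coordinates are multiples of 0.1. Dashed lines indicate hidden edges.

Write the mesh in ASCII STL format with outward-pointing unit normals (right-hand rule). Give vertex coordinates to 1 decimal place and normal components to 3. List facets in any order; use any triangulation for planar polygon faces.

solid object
 facet normal -0.602 -0.797 0.039
  outer loop
   vertex 2.2 1.5 0.1
   vertex 2.8 1.2 3.2
   vertex 0.1 3.3 4.4
  endloop
 endfacet
 facet normal 0.810 -0.547 -0.210
  outer loop
   vertex 2.2 1.5 0.1
   vertex 4.2 4.0 1.3
   vertex 2.8 1.2 3.2
  endloop
 endfacet
 facet normal 0.907 -0.418 0.053
  outer loop
   vertex 4.1 4.2 4.6
   vertex 2.8 1.2 3.2
   vertex 4.2 4.0 1.3
  endloop
 endfacet
 facet normal -0.910 -0.221 -0.352
  outer loop
   vertex 1.4 3.2 1.1
   vertex 2.2 1.5 0.1
   vertex 0.1 3.3 4.4
  endloop
 endfacet
 facet normal -0.074 0.479 -0.874
  outer loop
   vertex 1.4 3.2 1.1
   vertex 4.2 4.0 1.3
   vertex 2.2 1.5 0.1
  endloop
 endfacet
 facet normal -0.113 0.292 0.950
  outer loop
   vertex 1.2 4.7 4.1
   vertex 0.1 3.3 4.4
   vertex 4.1 4.2 4.6
  endloop
 endfacet
 facet normal 0.179 0.982 -0.054
  outer loop
   vertex 1.2 4.7 4.1
   vertex 4.1 4.2 4.6
   vertex 4.2 4.0 1.3
  endloop
 endfacet
 facet normal -0.777 0.541 -0.322
  outer loop
   vertex 1.2 4.7 4.1
   vertex 1.4 3.2 1.1
   vertex 0.1 3.3 4.4
  endloop
 endfacet
 facet normal -0.216 0.868 -0.448
  outer loop
   vertex 1.2 4.7 4.1
   vertex 4.2 4.0 1.3
   vertex 1.4 3.2 1.1
  endloop
 endfacet
 facet normal -0.192 -0.661 0.725
  outer loop
   vertex 3.2 2.4 4.4
   vertex 0.1 3.3 4.4
   vertex 2.8 1.2 3.2
  endloop
 endfacet
 facet normal -0.028 -0.097 0.995
  outer loop
   vertex 3.2 2.4 4.4
   vertex 4.1 4.2 4.6
   vertex 0.1 3.3 4.4
  endloop
 endfacet
 facet normal 0.875 -0.456 0.164
  outer loop
   vertex 3.2 2.4 4.4
   vertex 2.8 1.2 3.2
   vertex 4.1 4.2 4.6
  endloop
 endfacet
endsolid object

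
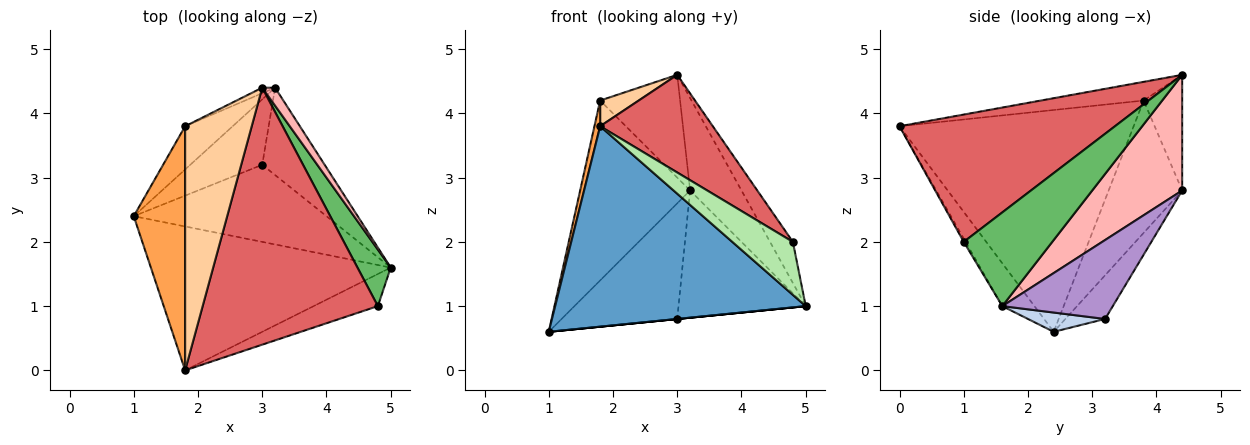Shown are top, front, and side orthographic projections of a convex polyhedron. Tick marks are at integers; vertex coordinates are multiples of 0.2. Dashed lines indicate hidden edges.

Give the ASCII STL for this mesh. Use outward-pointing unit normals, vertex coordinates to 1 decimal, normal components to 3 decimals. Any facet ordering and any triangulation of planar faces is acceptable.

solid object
 facet normal -0.104 -0.808 -0.580
  outer loop
   vertex 1.8 0.0 3.8
   vertex 1.0 2.4 0.6
   vertex 5.0 1.6 1.0
  endloop
 endfacet
 facet normal 0.100 0.000 -0.995
  outer loop
   vertex 3.0 3.2 0.8
   vertex 5.0 1.6 1.0
   vertex 1.0 2.4 0.6
  endloop
 endfacet
 facet normal -0.974 -0.024 0.226
  outer loop
   vertex 1.8 3.8 4.2
   vertex 1.0 2.4 0.6
   vertex 1.8 0.0 3.8
  endloop
 endfacet
 facet normal -0.269 -0.101 0.958
  outer loop
   vertex 1.8 3.8 4.2
   vertex 1.8 0.0 3.8
   vertex 3.0 4.4 4.6
  endloop
 endfacet
 facet normal 0.916 0.236 0.325
  outer loop
   vertex 4.8 1.0 2.0
   vertex 5.0 1.6 1.0
   vertex 3.0 4.4 4.6
  endloop
 endfacet
 facet normal -0.026 -0.855 -0.518
  outer loop
   vertex 4.8 1.0 2.0
   vertex 1.8 0.0 3.8
   vertex 5.0 1.6 1.0
  endloop
 endfacet
 facet normal 0.562 -0.294 0.773
  outer loop
   vertex 4.8 1.0 2.0
   vertex 3.0 4.4 4.6
   vertex 1.8 0.0 3.8
  endloop
 endfacet
 facet normal 0.864 0.494 0.096
  outer loop
   vertex 3.2 4.4 2.8
   vertex 3.0 4.4 4.6
   vertex 5.0 1.6 1.0
  endloop
 endfacet
 facet normal 0.582 0.670 -0.460
  outer loop
   vertex 3.2 4.4 2.8
   vertex 5.0 1.6 1.0
   vertex 3.0 3.2 0.8
  endloop
 endfacet
 facet normal -0.434 0.900 -0.048
  outer loop
   vertex 3.2 4.4 2.8
   vertex 1.8 3.8 4.2
   vertex 3.0 4.4 4.6
  endloop
 endfacet
 facet normal -0.286 0.834 -0.472
  outer loop
   vertex 3.2 4.4 2.8
   vertex 3.0 3.2 0.8
   vertex 1.0 2.4 0.6
  endloop
 endfacet
 facet normal -0.545 0.815 -0.196
  outer loop
   vertex 3.2 4.4 2.8
   vertex 1.0 2.4 0.6
   vertex 1.8 3.8 4.2
  endloop
 endfacet
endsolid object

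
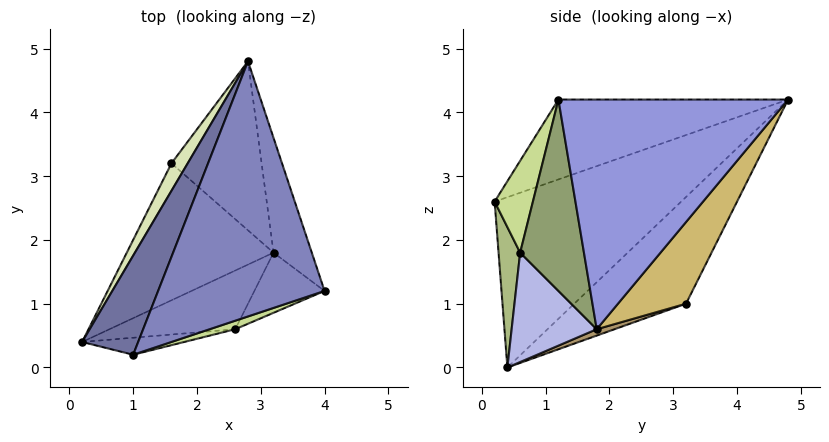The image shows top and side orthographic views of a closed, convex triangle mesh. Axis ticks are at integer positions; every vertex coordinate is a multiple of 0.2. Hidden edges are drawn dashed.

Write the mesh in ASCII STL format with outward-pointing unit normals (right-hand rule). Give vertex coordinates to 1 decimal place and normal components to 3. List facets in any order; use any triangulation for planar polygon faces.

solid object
 facet normal -0.919 0.254 0.302
  outer loop
   vertex 1.0 0.2 2.6
   vertex 2.8 4.8 4.2
   vertex 0.2 0.4 0.0
  endloop
 endfacet
 facet normal -0.428 -0.143 0.892
  outer loop
   vertex 1.0 0.2 2.6
   vertex 4.0 1.2 4.2
   vertex 2.8 4.8 4.2
  endloop
 endfacet
 facet normal 0.937 0.312 -0.156
  outer loop
   vertex 3.2 1.8 0.6
   vertex 2.8 4.8 4.2
   vertex 4.0 1.2 4.2
  endloop
 endfacet
 facet normal 0.445 -0.735 -0.512
  outer loop
   vertex 2.6 0.6 1.8
   vertex 0.2 0.4 0.0
   vertex 3.2 1.8 0.6
  endloop
 endfacet
 facet normal 0.728 -0.631 -0.267
  outer loop
   vertex 2.6 0.6 1.8
   vertex 3.2 1.8 0.6
   vertex 4.0 1.2 4.2
  endloop
 endfacet
 facet normal 0.179 -0.975 -0.130
  outer loop
   vertex 2.6 0.6 1.8
   vertex 1.0 0.2 2.6
   vertex 0.2 0.4 0.0
  endloop
 endfacet
 facet normal 0.278 -0.957 0.077
  outer loop
   vertex 2.6 0.6 1.8
   vertex 4.0 1.2 4.2
   vertex 1.0 0.2 2.6
  endloop
 endfacet
 facet normal -0.905 0.403 0.138
  outer loop
   vertex 1.6 3.2 1.0
   vertex 0.2 0.4 0.0
   vertex 2.8 4.8 4.2
  endloop
 endfacet
 facet normal 0.041 0.318 -0.947
  outer loop
   vertex 1.6 3.2 1.0
   vertex 3.2 1.8 0.6
   vertex 0.2 0.4 0.0
  endloop
 endfacet
 facet normal 0.480 0.700 -0.530
  outer loop
   vertex 1.6 3.2 1.0
   vertex 2.8 4.8 4.2
   vertex 3.2 1.8 0.6
  endloop
 endfacet
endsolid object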